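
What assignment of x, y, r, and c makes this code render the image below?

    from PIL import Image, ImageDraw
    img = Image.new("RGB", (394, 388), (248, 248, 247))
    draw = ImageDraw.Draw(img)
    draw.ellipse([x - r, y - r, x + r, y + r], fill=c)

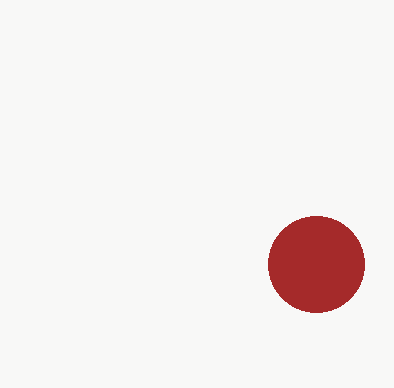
x = 316; y = 264; r = 48; c = 'brown'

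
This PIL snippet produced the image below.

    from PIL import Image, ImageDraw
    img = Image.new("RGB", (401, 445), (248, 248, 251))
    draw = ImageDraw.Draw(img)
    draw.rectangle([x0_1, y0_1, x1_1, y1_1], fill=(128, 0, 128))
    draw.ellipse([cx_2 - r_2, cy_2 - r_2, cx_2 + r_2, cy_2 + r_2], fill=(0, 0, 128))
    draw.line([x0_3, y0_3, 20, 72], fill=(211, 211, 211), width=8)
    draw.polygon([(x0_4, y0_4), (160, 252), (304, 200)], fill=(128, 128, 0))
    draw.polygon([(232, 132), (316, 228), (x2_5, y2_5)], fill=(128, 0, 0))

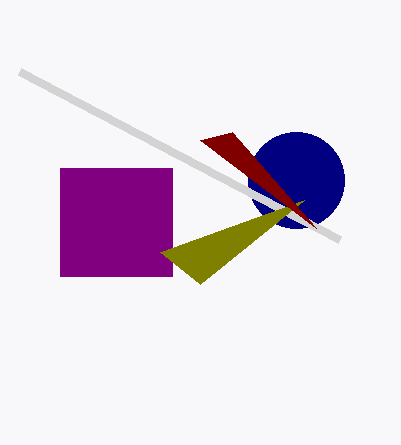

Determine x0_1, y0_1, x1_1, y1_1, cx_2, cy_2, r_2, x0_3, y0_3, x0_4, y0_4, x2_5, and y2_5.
x0_1 = 60
y0_1 = 168
x1_1 = 172
y1_1 = 276
cx_2 = 296
cy_2 = 180
r_2 = 48
x0_3 = 340
y0_3 = 240
x0_4 = 200
y0_4 = 284
x2_5 = 200
y2_5 = 140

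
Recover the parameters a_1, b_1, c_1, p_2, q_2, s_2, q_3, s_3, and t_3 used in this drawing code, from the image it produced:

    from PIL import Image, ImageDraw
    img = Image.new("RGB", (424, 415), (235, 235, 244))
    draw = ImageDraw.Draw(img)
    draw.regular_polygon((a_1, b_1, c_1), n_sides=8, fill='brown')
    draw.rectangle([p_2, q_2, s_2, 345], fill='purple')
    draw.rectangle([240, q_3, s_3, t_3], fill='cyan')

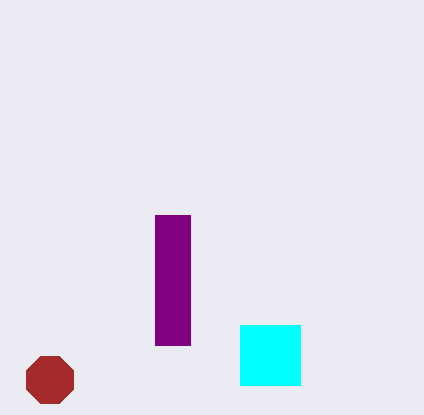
a_1 = 50; b_1 = 380; c_1 = 25; p_2 = 155; q_2 = 215; s_2 = 190; q_3 = 325; s_3 = 300; t_3 = 385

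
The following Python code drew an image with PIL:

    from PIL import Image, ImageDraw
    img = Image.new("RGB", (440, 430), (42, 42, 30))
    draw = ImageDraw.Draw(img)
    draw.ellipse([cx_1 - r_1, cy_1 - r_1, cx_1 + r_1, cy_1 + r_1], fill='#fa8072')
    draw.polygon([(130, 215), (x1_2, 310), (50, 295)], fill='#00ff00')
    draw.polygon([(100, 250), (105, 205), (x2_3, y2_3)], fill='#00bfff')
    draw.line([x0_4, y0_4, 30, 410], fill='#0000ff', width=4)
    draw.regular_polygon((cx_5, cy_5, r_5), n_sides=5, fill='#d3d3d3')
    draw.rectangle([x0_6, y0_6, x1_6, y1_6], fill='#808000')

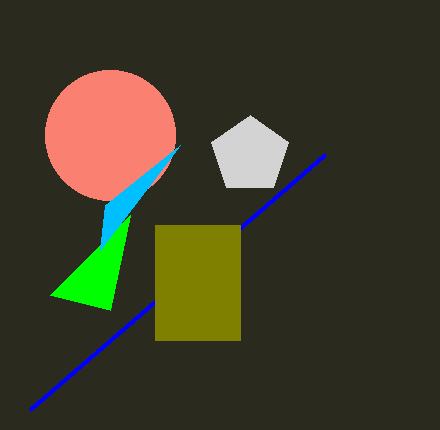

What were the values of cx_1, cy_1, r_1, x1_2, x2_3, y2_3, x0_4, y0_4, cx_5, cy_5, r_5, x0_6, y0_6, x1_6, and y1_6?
cx_1 = 110; cy_1 = 135; r_1 = 65; x1_2 = 110; x2_3 = 180; y2_3 = 145; x0_4 = 325; y0_4 = 155; cx_5 = 250; cy_5 = 155; r_5 = 40; x0_6 = 155; y0_6 = 225; x1_6 = 240; y1_6 = 340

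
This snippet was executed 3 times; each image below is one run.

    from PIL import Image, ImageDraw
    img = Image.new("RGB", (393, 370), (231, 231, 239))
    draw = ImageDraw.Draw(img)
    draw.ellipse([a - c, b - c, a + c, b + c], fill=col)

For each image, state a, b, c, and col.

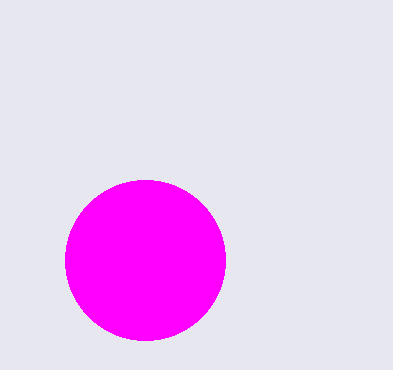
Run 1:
a = 145
b = 260
c = 80
col = 'magenta'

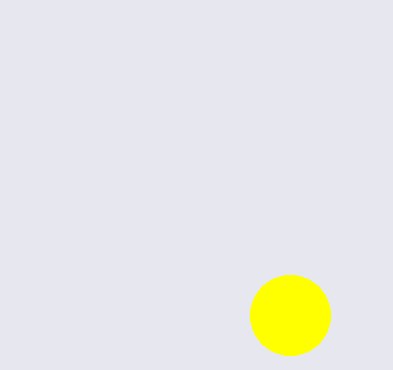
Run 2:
a = 290
b = 315
c = 40
col = 'yellow'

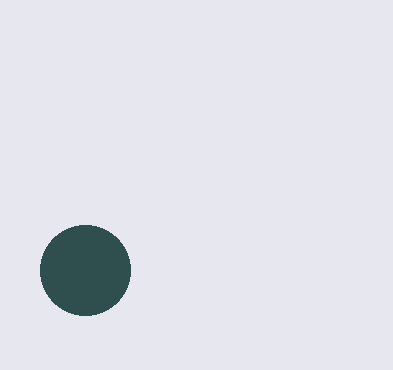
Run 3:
a = 85, b = 270, c = 45, col = 'darkslategray'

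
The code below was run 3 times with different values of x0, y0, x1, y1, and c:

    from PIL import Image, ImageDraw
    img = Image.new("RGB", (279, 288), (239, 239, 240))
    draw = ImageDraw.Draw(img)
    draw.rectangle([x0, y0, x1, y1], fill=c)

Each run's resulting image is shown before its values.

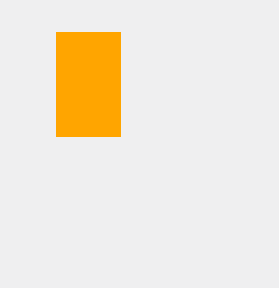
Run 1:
x0 = 56
y0 = 32
x1 = 120
y1 = 136
c = 'orange'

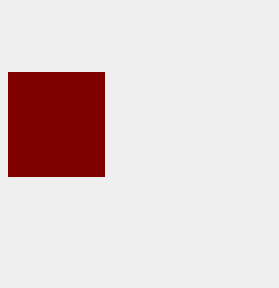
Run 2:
x0 = 8
y0 = 72
x1 = 104
y1 = 176
c = 'maroon'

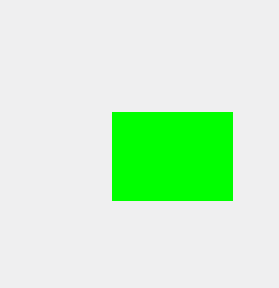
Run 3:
x0 = 112, y0 = 112, x1 = 232, y1 = 200, c = 'lime'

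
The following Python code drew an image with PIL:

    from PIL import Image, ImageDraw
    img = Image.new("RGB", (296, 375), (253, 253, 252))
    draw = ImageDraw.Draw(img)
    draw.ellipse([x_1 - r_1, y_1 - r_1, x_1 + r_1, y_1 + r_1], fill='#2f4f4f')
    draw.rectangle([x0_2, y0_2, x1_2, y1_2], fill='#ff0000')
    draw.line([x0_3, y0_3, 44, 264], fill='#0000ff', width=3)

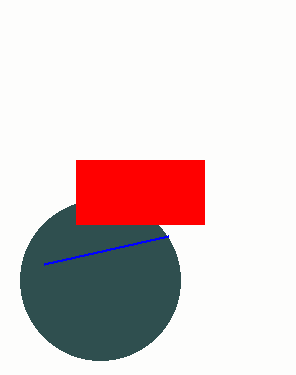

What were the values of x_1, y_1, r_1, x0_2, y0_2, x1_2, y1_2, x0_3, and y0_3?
x_1 = 100; y_1 = 280; r_1 = 80; x0_2 = 76; y0_2 = 160; x1_2 = 204; y1_2 = 224; x0_3 = 168; y0_3 = 236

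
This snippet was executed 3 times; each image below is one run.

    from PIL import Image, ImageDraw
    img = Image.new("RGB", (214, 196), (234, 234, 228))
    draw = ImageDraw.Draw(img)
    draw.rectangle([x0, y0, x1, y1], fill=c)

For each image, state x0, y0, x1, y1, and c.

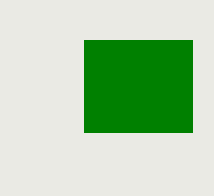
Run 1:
x0 = 84; y0 = 40; x1 = 192; y1 = 132; c = 'green'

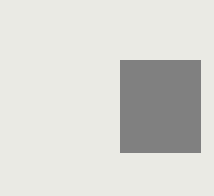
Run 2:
x0 = 120, y0 = 60, x1 = 200, y1 = 152, c = 'gray'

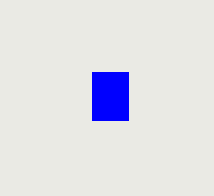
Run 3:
x0 = 92; y0 = 72; x1 = 128; y1 = 120; c = 'blue'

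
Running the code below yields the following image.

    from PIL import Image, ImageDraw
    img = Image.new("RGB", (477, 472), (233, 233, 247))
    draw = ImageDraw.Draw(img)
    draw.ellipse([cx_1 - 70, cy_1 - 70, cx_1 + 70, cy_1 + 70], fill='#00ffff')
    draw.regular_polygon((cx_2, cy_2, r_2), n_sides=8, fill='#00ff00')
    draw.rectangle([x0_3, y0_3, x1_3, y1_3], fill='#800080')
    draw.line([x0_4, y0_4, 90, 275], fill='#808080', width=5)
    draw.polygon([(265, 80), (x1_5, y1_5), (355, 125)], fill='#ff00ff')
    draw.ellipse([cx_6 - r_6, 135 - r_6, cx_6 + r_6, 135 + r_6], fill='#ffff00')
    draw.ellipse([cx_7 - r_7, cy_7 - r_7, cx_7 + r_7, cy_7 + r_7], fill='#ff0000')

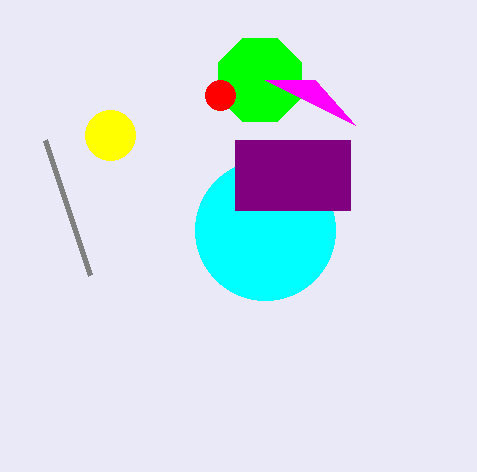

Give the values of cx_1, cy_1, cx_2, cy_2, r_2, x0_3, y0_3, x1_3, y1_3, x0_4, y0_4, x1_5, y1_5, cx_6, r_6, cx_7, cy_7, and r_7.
cx_1 = 265
cy_1 = 230
cx_2 = 260
cy_2 = 80
r_2 = 45
x0_3 = 235
y0_3 = 140
x1_3 = 350
y1_3 = 210
x0_4 = 45
y0_4 = 140
x1_5 = 315
y1_5 = 80
cx_6 = 110
r_6 = 25
cx_7 = 220
cy_7 = 95
r_7 = 15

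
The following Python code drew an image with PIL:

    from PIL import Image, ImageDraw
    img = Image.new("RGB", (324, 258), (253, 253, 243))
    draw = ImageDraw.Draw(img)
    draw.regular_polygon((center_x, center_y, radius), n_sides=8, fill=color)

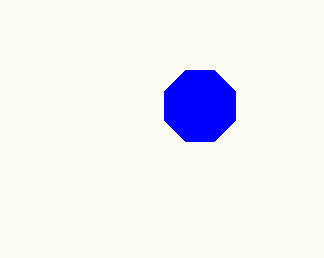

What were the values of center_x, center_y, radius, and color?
center_x = 200, center_y = 106, radius = 38, color = 'blue'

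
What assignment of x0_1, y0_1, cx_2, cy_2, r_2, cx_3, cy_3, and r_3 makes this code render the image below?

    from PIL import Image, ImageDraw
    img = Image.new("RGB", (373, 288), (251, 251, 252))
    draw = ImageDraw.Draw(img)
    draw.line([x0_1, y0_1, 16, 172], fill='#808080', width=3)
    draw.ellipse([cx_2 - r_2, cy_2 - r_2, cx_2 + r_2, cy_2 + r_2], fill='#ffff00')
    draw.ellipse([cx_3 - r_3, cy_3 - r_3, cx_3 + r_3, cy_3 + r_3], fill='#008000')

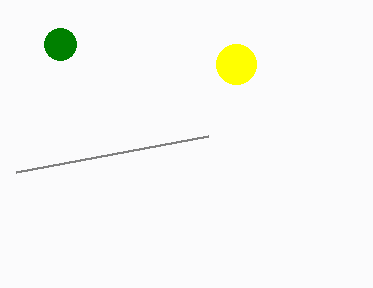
x0_1 = 208
y0_1 = 136
cx_2 = 236
cy_2 = 64
r_2 = 20
cx_3 = 60
cy_3 = 44
r_3 = 16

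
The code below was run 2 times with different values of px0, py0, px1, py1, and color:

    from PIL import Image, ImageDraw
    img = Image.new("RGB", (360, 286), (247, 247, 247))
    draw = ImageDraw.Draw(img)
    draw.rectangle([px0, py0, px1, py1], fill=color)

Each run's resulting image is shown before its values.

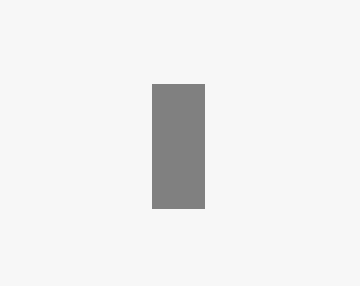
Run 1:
px0 = 152; py0 = 84; px1 = 204; py1 = 208; color = 'gray'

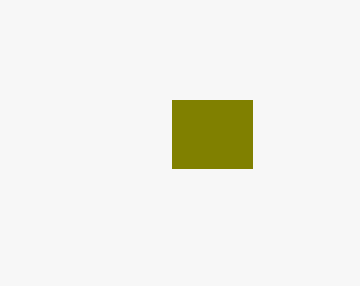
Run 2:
px0 = 172, py0 = 100, px1 = 252, py1 = 168, color = 'olive'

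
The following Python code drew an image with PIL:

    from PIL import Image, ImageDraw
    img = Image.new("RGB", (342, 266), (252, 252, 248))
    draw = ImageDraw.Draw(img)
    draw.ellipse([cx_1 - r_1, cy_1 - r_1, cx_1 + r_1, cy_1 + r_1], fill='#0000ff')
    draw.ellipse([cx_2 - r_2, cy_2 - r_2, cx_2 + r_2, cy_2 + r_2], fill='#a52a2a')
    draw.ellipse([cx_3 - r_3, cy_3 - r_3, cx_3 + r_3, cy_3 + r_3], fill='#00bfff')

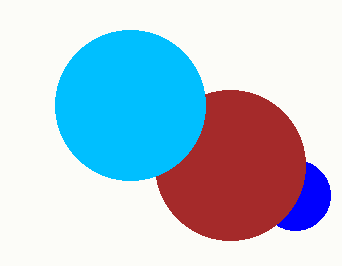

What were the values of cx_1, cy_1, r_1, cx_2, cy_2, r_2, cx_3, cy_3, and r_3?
cx_1 = 295; cy_1 = 195; r_1 = 35; cx_2 = 230; cy_2 = 165; r_2 = 75; cx_3 = 130; cy_3 = 105; r_3 = 75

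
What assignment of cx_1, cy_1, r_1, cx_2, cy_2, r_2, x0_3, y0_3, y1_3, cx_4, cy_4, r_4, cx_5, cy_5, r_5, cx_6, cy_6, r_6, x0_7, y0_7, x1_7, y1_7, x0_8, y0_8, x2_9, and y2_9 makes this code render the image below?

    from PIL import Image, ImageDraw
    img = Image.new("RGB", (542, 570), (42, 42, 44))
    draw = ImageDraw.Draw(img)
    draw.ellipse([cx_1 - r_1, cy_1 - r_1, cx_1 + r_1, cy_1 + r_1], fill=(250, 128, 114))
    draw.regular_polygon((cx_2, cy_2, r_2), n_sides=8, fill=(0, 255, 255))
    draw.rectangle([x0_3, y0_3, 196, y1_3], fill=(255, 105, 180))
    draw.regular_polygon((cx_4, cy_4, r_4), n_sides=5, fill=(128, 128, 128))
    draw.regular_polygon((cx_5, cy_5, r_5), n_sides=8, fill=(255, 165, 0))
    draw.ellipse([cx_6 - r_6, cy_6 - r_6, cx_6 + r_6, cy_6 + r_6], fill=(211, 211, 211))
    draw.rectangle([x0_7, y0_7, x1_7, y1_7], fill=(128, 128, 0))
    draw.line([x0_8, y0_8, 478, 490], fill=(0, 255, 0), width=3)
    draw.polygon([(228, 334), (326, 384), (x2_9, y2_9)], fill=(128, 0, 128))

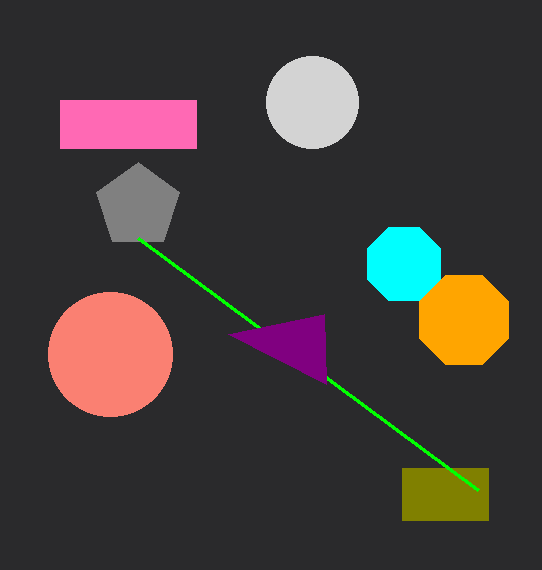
cx_1 = 110
cy_1 = 354
r_1 = 62
cx_2 = 404
cy_2 = 264
r_2 = 40
x0_3 = 60
y0_3 = 100
y1_3 = 148
cx_4 = 138
cy_4 = 206
r_4 = 44
cx_5 = 464
cy_5 = 320
r_5 = 48
cx_6 = 312
cy_6 = 102
r_6 = 46
x0_7 = 402
y0_7 = 468
x1_7 = 488
y1_7 = 520
x0_8 = 138
y0_8 = 238
x2_9 = 324
y2_9 = 314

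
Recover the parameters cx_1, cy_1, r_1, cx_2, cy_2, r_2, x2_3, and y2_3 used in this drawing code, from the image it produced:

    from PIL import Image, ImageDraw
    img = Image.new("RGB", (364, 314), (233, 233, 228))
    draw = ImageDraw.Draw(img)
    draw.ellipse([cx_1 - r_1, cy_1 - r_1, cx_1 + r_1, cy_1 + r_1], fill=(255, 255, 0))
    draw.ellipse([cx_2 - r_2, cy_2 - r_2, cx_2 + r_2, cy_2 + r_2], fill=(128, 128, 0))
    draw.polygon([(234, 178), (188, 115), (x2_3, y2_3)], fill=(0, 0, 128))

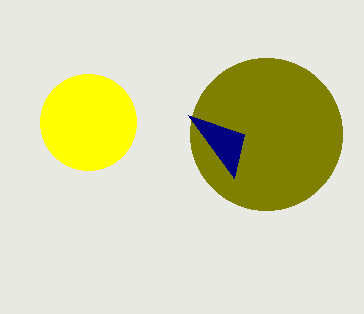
cx_1 = 88
cy_1 = 122
r_1 = 48
cx_2 = 266
cy_2 = 134
r_2 = 76
x2_3 = 244
y2_3 = 134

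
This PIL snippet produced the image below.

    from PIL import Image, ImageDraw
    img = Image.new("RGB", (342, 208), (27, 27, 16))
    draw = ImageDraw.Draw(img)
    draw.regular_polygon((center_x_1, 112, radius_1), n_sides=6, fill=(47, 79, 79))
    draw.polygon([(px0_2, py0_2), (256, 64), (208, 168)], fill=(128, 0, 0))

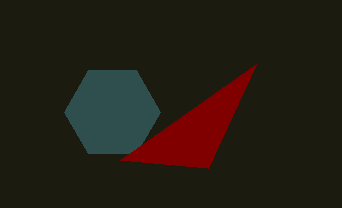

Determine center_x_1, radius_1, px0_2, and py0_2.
center_x_1 = 112
radius_1 = 48
px0_2 = 120
py0_2 = 160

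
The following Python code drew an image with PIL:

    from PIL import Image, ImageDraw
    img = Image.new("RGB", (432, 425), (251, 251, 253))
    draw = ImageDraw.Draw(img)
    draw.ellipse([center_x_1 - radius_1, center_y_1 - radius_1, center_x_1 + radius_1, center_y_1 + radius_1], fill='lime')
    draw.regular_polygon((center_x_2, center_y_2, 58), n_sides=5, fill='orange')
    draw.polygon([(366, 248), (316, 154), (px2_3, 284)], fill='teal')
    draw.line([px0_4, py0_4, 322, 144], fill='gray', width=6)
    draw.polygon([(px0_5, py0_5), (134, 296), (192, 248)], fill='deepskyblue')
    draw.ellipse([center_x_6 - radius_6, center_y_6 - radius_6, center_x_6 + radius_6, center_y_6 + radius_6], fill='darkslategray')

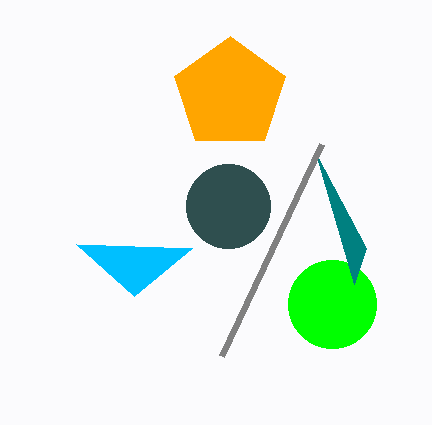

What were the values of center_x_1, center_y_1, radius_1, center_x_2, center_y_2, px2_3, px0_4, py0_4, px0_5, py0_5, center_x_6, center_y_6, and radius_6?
center_x_1 = 332
center_y_1 = 304
radius_1 = 44
center_x_2 = 230
center_y_2 = 94
px2_3 = 354
px0_4 = 222
py0_4 = 356
px0_5 = 76
py0_5 = 244
center_x_6 = 228
center_y_6 = 206
radius_6 = 42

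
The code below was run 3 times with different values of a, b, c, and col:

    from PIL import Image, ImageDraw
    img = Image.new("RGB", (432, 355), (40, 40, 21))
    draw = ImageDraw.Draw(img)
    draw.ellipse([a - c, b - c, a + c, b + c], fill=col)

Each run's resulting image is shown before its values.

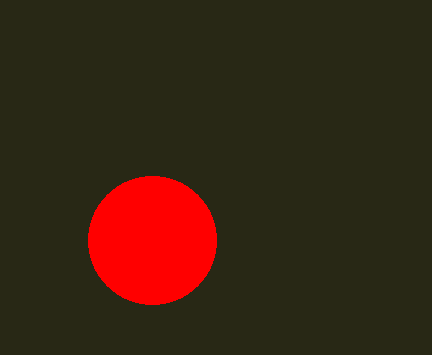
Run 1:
a = 152; b = 240; c = 64; col = 'red'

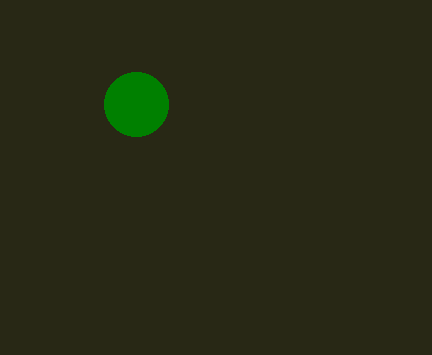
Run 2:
a = 136; b = 104; c = 32; col = 'green'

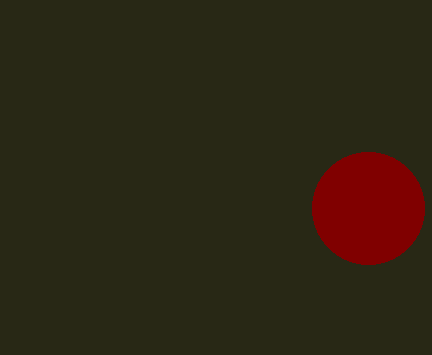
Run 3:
a = 368, b = 208, c = 56, col = 'maroon'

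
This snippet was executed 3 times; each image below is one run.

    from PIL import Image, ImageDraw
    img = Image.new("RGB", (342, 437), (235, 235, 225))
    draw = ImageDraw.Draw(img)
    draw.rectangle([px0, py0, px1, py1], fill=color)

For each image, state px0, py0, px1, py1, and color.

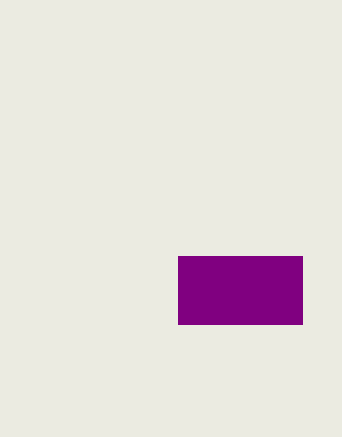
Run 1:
px0 = 178; py0 = 256; px1 = 302; py1 = 324; color = 'purple'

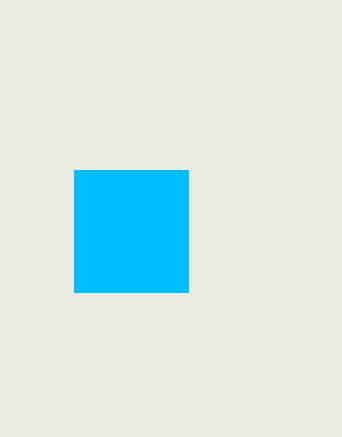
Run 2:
px0 = 74
py0 = 170
px1 = 188
py1 = 292
color = 'deepskyblue'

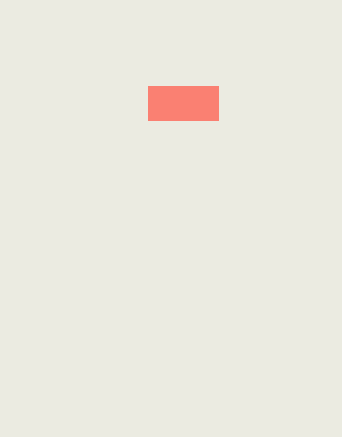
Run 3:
px0 = 148; py0 = 86; px1 = 218; py1 = 120; color = 'salmon'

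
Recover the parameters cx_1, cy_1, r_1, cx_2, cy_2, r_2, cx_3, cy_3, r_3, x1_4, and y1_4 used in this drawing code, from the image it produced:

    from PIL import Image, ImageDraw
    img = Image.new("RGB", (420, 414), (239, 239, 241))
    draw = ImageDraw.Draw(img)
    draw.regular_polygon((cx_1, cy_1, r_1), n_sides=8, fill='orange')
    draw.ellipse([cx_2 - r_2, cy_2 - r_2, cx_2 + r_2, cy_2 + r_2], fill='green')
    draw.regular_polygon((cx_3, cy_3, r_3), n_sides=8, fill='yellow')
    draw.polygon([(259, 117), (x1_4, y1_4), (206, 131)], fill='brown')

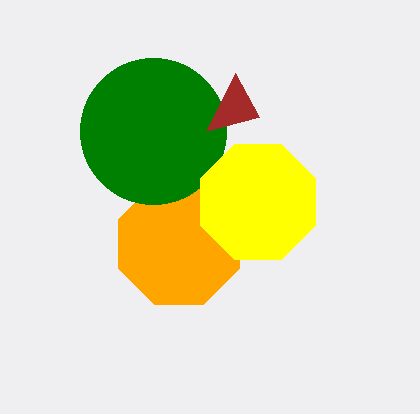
cx_1 = 179
cy_1 = 244
r_1 = 65
cx_2 = 153
cy_2 = 131
r_2 = 73
cx_3 = 258
cy_3 = 202
r_3 = 62
x1_4 = 235
y1_4 = 73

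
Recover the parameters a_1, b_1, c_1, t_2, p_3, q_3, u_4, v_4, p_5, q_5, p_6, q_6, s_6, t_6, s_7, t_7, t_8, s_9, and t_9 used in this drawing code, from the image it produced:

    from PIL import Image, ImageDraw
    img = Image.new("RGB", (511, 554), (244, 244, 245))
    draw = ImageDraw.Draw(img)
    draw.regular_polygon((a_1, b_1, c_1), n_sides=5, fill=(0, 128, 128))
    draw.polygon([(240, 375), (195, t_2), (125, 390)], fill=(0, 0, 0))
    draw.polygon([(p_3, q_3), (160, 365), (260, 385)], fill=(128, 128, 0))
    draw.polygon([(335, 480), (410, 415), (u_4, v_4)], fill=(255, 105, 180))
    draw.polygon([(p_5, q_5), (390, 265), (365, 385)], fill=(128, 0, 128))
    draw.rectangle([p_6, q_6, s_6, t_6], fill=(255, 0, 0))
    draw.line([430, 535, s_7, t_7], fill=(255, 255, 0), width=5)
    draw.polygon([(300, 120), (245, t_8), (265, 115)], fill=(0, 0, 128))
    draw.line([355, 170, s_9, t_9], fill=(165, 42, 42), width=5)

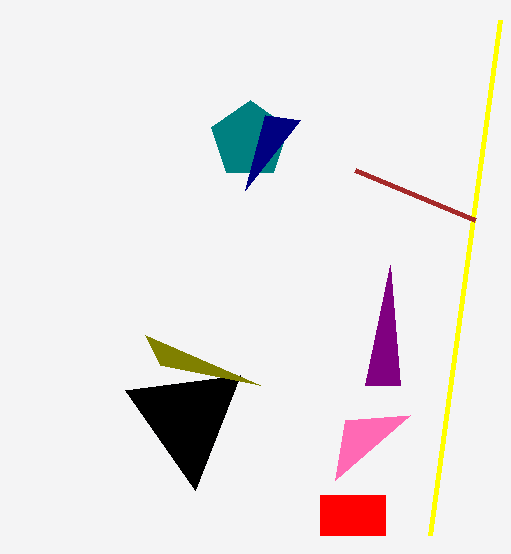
a_1 = 250; b_1 = 140; c_1 = 40; t_2 = 490; p_3 = 145; q_3 = 335; u_4 = 345; v_4 = 420; p_5 = 400; q_5 = 385; p_6 = 320; q_6 = 495; s_6 = 385; t_6 = 535; s_7 = 500; t_7 = 20; t_8 = 190; s_9 = 475; t_9 = 220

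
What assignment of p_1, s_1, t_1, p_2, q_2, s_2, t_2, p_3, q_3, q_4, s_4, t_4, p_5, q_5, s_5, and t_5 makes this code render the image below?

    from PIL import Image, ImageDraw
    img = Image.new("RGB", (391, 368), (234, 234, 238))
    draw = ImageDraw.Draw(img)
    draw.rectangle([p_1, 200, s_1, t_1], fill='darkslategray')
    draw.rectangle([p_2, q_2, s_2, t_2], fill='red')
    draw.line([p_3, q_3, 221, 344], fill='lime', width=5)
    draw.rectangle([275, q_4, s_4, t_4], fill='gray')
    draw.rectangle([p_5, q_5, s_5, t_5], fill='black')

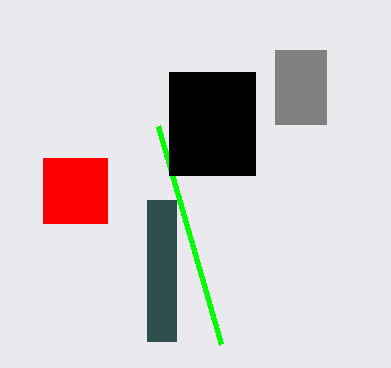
p_1 = 147
s_1 = 176
t_1 = 341
p_2 = 43
q_2 = 158
s_2 = 107
t_2 = 223
p_3 = 158
q_3 = 126
q_4 = 50
s_4 = 326
t_4 = 124
p_5 = 169
q_5 = 72
s_5 = 255
t_5 = 175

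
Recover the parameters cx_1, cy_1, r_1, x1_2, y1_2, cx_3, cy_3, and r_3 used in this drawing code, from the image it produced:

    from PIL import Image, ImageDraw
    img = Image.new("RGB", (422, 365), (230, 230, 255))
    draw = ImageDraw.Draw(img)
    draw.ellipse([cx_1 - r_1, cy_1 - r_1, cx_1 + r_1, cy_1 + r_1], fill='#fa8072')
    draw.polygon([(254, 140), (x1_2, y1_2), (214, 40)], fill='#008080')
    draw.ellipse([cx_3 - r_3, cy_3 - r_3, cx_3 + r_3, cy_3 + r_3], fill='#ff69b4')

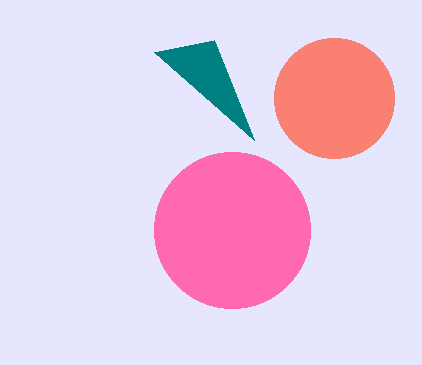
cx_1 = 334
cy_1 = 98
r_1 = 60
x1_2 = 154
y1_2 = 52
cx_3 = 232
cy_3 = 230
r_3 = 78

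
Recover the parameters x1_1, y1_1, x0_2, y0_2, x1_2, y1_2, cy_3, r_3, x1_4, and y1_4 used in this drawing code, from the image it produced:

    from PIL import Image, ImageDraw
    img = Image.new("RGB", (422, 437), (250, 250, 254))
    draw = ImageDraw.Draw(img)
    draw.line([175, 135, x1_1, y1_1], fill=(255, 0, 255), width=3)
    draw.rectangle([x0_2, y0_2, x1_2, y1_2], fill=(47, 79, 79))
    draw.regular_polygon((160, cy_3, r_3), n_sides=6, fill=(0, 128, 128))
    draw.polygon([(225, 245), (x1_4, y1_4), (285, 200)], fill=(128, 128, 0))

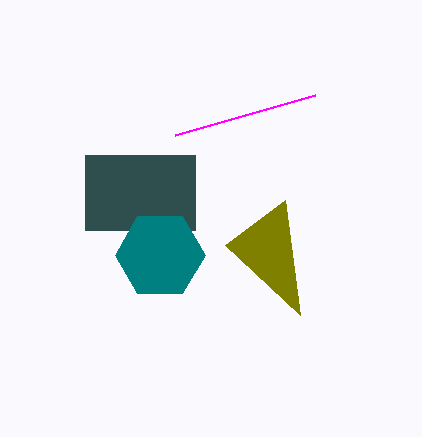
x1_1 = 315, y1_1 = 95, x0_2 = 85, y0_2 = 155, x1_2 = 195, y1_2 = 230, cy_3 = 255, r_3 = 45, x1_4 = 300, y1_4 = 315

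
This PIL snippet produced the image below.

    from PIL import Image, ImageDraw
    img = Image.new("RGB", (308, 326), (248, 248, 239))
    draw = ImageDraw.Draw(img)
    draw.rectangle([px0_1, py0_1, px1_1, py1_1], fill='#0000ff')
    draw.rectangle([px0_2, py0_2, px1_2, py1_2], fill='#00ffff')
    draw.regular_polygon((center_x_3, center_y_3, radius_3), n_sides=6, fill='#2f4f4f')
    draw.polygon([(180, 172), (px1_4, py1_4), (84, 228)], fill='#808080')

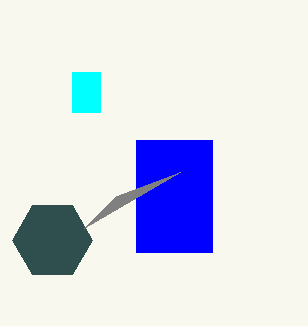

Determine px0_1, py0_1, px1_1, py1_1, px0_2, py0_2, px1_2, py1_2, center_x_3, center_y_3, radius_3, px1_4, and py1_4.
px0_1 = 136, py0_1 = 140, px1_1 = 212, py1_1 = 252, px0_2 = 72, py0_2 = 72, px1_2 = 100, py1_2 = 112, center_x_3 = 52, center_y_3 = 240, radius_3 = 40, px1_4 = 116, py1_4 = 196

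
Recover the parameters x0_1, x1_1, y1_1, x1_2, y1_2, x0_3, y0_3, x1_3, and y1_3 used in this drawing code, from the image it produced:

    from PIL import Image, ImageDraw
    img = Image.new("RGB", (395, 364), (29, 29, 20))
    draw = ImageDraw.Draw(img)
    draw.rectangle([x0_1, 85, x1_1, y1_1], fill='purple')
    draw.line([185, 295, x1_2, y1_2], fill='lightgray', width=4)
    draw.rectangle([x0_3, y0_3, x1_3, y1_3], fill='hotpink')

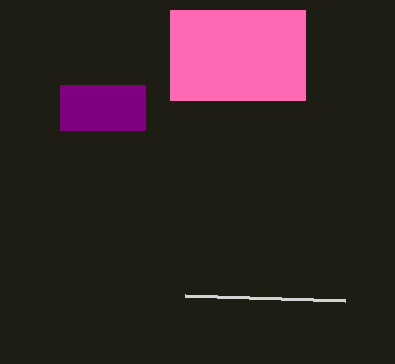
x0_1 = 60; x1_1 = 145; y1_1 = 130; x1_2 = 345; y1_2 = 300; x0_3 = 170; y0_3 = 10; x1_3 = 305; y1_3 = 100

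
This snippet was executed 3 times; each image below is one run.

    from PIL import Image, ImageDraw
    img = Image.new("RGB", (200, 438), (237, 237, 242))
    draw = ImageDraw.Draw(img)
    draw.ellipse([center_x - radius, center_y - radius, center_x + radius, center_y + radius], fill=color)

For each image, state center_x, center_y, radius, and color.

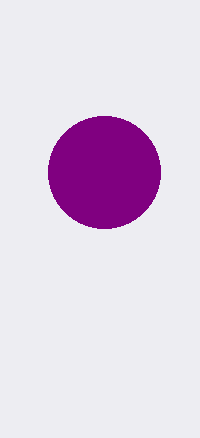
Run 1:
center_x = 104; center_y = 172; radius = 56; color = 'purple'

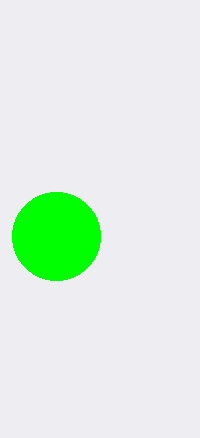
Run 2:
center_x = 56; center_y = 236; radius = 44; color = 'lime'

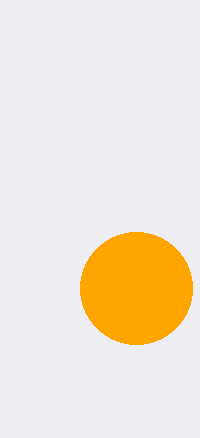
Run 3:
center_x = 136; center_y = 288; radius = 56; color = 'orange'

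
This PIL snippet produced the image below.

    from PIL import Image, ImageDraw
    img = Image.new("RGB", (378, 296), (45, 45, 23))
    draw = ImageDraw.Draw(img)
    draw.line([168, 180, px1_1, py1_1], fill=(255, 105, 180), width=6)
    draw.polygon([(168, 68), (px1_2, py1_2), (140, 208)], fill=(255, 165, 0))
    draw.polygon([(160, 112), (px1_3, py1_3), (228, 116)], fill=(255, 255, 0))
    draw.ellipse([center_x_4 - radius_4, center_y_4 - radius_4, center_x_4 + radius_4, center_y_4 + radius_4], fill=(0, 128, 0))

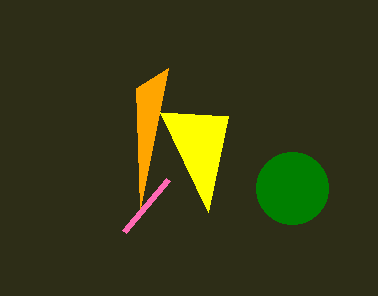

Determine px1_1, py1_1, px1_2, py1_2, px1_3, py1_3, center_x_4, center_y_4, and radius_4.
px1_1 = 124; py1_1 = 232; px1_2 = 136; py1_2 = 88; px1_3 = 208; py1_3 = 212; center_x_4 = 292; center_y_4 = 188; radius_4 = 36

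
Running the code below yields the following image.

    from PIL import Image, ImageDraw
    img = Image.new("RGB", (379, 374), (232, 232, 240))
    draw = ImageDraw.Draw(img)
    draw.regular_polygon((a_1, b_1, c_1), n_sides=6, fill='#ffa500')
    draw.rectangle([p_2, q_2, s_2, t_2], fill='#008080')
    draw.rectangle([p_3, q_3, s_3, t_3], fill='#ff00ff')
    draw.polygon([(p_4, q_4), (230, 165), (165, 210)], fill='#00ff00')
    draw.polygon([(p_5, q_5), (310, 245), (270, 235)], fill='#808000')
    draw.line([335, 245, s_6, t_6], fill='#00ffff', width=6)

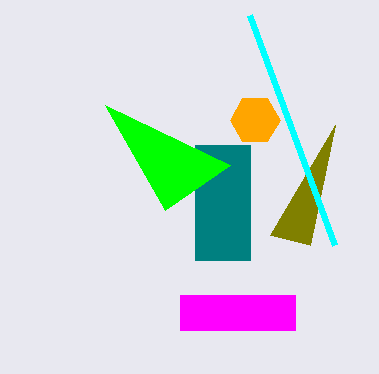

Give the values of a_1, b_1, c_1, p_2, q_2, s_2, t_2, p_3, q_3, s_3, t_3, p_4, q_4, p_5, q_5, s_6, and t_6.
a_1 = 255
b_1 = 120
c_1 = 25
p_2 = 195
q_2 = 145
s_2 = 250
t_2 = 260
p_3 = 180
q_3 = 295
s_3 = 295
t_3 = 330
p_4 = 105
q_4 = 105
p_5 = 335
q_5 = 125
s_6 = 250
t_6 = 15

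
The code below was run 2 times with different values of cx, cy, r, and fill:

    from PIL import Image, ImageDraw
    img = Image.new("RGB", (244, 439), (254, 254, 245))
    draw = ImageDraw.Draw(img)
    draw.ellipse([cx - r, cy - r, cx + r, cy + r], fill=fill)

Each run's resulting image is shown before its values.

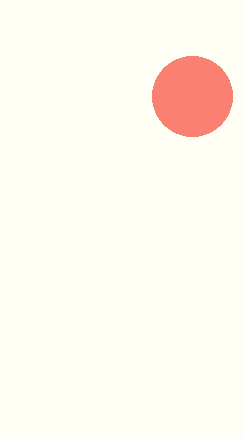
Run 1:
cx = 192, cy = 96, r = 40, fill = 'salmon'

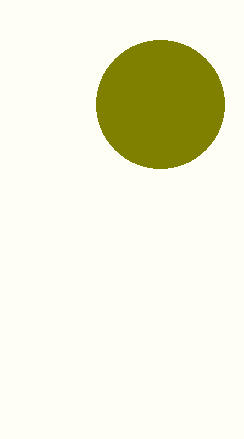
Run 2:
cx = 160
cy = 104
r = 64
fill = 'olive'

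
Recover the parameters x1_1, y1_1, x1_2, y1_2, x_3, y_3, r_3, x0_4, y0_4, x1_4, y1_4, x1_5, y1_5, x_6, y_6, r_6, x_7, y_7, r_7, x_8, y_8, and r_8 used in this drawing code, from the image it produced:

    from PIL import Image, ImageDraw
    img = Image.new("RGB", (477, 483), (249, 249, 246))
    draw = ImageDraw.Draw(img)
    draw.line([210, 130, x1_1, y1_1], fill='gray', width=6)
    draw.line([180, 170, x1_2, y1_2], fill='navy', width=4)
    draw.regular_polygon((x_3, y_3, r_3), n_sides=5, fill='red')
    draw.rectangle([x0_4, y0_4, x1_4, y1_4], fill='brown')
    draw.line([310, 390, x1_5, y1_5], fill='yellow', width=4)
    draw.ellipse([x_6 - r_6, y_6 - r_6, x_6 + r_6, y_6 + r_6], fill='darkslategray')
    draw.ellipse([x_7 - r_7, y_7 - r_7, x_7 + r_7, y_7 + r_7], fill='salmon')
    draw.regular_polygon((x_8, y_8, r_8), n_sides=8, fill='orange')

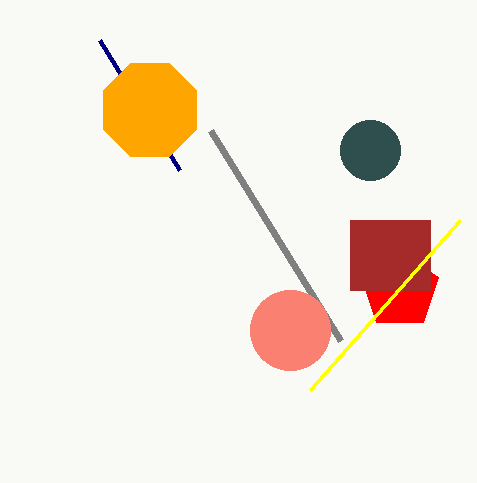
x1_1 = 340; y1_1 = 340; x1_2 = 100; y1_2 = 40; x_3 = 400; y_3 = 290; r_3 = 40; x0_4 = 350; y0_4 = 220; x1_4 = 430; y1_4 = 290; x1_5 = 460; y1_5 = 220; x_6 = 370; y_6 = 150; r_6 = 30; x_7 = 290; y_7 = 330; r_7 = 40; x_8 = 150; y_8 = 110; r_8 = 50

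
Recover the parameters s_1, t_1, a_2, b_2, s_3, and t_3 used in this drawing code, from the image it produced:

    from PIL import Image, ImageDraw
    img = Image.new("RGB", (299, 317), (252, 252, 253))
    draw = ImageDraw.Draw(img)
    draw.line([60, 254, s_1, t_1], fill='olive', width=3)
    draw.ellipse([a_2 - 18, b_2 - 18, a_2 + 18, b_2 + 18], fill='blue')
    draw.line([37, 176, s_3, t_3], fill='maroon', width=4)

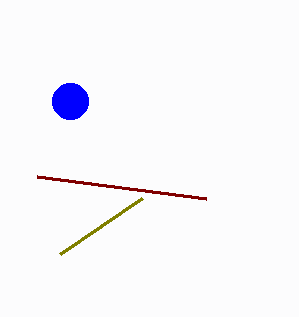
s_1 = 142
t_1 = 198
a_2 = 70
b_2 = 101
s_3 = 206
t_3 = 198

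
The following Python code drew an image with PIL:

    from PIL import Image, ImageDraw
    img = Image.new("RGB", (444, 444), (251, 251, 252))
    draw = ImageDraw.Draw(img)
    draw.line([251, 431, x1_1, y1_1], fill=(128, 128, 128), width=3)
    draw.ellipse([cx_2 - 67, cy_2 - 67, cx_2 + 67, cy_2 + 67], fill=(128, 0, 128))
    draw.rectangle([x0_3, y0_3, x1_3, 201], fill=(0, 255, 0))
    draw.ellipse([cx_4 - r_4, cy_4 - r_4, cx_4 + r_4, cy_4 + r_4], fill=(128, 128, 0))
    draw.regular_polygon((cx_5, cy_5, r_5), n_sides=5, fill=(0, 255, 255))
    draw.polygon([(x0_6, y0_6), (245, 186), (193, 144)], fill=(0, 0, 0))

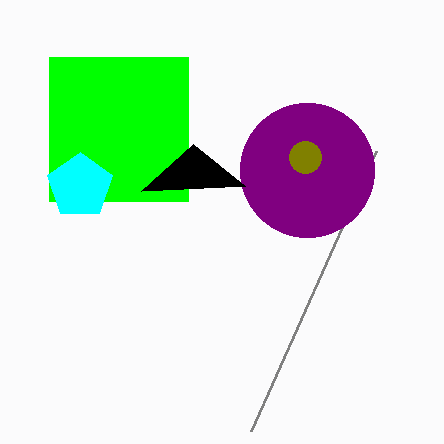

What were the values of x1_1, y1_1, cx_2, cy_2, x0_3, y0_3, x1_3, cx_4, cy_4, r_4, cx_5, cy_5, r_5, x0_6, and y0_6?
x1_1 = 376
y1_1 = 151
cx_2 = 307
cy_2 = 170
x0_3 = 49
y0_3 = 57
x1_3 = 188
cx_4 = 305
cy_4 = 157
r_4 = 16
cx_5 = 80
cy_5 = 186
r_5 = 34
x0_6 = 141
y0_6 = 191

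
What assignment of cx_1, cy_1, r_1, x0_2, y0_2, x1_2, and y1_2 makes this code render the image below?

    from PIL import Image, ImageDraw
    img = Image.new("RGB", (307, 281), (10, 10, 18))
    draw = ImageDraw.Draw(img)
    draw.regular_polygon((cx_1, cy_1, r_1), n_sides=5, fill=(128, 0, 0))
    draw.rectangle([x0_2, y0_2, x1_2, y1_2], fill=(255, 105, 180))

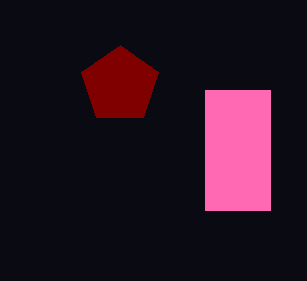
cx_1 = 120, cy_1 = 85, r_1 = 40, x0_2 = 205, y0_2 = 90, x1_2 = 270, y1_2 = 210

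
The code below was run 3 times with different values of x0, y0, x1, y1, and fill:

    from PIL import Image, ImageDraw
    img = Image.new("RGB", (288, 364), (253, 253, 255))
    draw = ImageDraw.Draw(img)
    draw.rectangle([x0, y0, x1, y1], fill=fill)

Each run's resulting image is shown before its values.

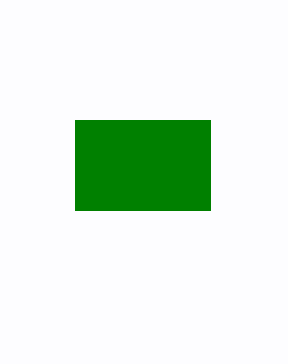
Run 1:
x0 = 75, y0 = 120, x1 = 210, y1 = 210, fill = 'green'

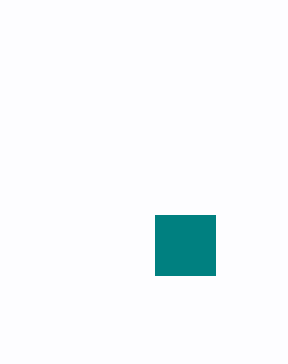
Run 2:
x0 = 155, y0 = 215, x1 = 215, y1 = 275, fill = 'teal'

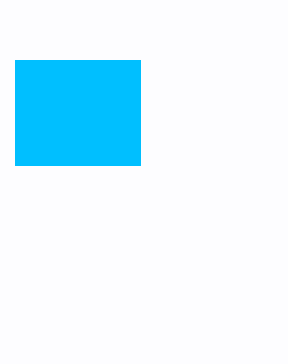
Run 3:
x0 = 15; y0 = 60; x1 = 140; y1 = 165; fill = 'deepskyblue'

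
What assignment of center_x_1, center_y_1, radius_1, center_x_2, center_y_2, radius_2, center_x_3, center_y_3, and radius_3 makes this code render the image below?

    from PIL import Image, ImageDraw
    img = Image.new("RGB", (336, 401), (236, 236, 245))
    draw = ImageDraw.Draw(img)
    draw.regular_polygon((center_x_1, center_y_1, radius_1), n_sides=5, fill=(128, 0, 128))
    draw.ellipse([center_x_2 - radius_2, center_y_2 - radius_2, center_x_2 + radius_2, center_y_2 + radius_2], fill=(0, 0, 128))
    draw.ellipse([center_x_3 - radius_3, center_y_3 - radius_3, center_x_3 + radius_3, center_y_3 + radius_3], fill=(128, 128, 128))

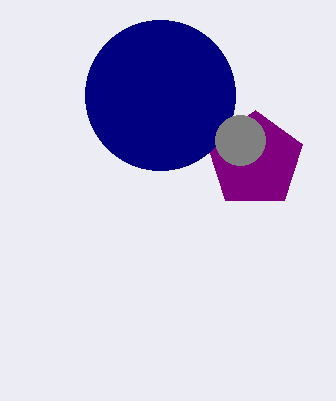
center_x_1 = 255, center_y_1 = 160, radius_1 = 50, center_x_2 = 160, center_y_2 = 95, radius_2 = 75, center_x_3 = 240, center_y_3 = 140, radius_3 = 25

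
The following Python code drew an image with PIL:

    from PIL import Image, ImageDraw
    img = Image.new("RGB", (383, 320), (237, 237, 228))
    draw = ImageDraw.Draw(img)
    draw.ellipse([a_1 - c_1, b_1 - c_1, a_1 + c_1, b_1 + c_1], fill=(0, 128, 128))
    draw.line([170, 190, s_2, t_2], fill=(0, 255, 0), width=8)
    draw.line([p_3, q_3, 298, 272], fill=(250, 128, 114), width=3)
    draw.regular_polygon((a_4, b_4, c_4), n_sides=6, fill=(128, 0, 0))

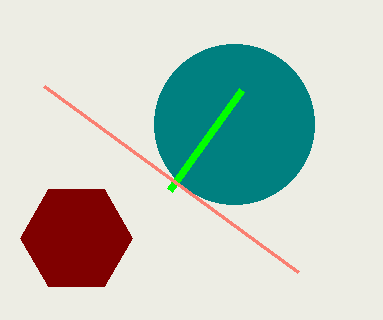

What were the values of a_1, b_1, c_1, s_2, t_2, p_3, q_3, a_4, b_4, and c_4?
a_1 = 234, b_1 = 124, c_1 = 80, s_2 = 242, t_2 = 90, p_3 = 44, q_3 = 86, a_4 = 76, b_4 = 238, c_4 = 56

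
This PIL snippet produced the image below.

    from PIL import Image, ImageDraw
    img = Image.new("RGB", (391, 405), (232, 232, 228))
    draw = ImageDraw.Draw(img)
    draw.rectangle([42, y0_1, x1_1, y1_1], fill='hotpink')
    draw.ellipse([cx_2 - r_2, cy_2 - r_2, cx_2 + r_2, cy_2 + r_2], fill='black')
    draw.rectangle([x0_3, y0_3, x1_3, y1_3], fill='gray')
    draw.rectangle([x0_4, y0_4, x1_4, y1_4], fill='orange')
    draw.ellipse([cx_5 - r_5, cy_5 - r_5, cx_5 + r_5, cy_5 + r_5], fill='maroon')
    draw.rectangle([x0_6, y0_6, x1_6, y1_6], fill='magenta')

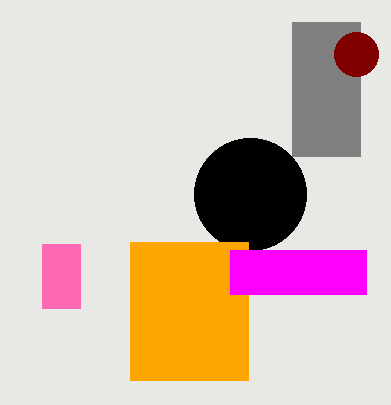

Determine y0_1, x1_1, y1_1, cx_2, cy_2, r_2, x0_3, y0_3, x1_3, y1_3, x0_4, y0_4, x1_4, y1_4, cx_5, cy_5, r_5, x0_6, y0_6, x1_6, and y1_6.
y0_1 = 244
x1_1 = 80
y1_1 = 308
cx_2 = 250
cy_2 = 194
r_2 = 56
x0_3 = 292
y0_3 = 22
x1_3 = 360
y1_3 = 156
x0_4 = 130
y0_4 = 242
x1_4 = 248
y1_4 = 380
cx_5 = 356
cy_5 = 54
r_5 = 22
x0_6 = 230
y0_6 = 250
x1_6 = 366
y1_6 = 294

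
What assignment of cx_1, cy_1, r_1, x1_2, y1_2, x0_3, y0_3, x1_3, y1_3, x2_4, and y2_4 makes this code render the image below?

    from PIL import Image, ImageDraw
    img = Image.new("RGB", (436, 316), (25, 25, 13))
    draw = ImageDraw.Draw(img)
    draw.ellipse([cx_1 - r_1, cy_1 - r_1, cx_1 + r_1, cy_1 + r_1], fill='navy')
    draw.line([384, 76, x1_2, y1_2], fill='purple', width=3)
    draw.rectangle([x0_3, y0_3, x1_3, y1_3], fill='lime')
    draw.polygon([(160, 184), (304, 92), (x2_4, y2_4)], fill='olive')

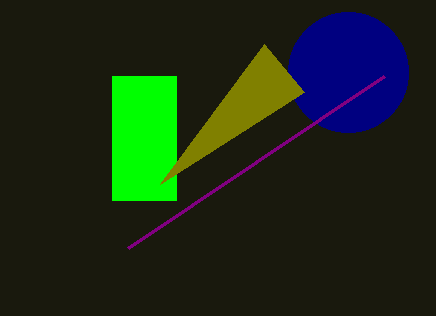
cx_1 = 348
cy_1 = 72
r_1 = 60
x1_2 = 128
y1_2 = 248
x0_3 = 112
y0_3 = 76
x1_3 = 176
y1_3 = 200
x2_4 = 264
y2_4 = 44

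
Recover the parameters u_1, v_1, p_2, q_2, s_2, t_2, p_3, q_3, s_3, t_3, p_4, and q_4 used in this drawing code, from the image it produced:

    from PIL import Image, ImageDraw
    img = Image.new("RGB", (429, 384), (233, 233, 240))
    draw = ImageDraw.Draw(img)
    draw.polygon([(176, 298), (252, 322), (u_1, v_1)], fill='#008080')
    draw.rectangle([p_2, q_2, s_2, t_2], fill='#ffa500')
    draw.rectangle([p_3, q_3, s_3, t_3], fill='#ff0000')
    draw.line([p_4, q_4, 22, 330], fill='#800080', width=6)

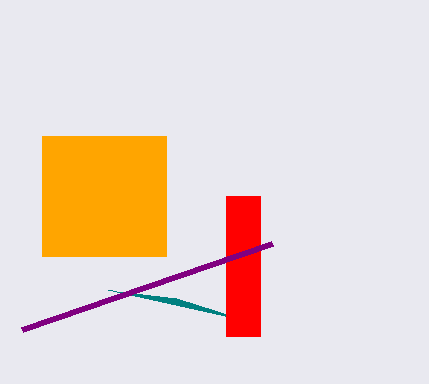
u_1 = 108, v_1 = 290, p_2 = 42, q_2 = 136, s_2 = 166, t_2 = 256, p_3 = 226, q_3 = 196, s_3 = 260, t_3 = 336, p_4 = 272, q_4 = 244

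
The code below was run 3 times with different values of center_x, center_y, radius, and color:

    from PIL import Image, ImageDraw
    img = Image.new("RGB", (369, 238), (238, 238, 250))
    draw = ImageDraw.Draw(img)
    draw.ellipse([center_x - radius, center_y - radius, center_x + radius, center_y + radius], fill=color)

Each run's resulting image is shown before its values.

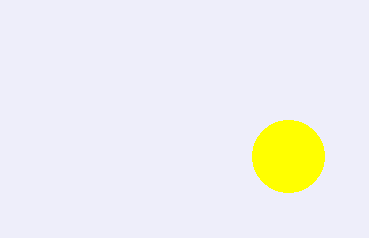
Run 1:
center_x = 288, center_y = 156, radius = 36, color = 'yellow'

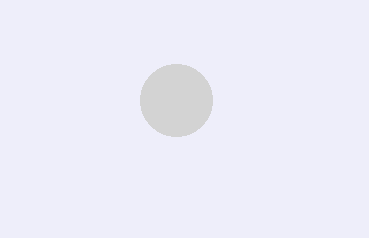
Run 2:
center_x = 176
center_y = 100
radius = 36
color = 'lightgray'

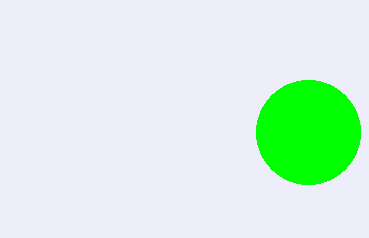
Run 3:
center_x = 308; center_y = 132; radius = 52; color = 'lime'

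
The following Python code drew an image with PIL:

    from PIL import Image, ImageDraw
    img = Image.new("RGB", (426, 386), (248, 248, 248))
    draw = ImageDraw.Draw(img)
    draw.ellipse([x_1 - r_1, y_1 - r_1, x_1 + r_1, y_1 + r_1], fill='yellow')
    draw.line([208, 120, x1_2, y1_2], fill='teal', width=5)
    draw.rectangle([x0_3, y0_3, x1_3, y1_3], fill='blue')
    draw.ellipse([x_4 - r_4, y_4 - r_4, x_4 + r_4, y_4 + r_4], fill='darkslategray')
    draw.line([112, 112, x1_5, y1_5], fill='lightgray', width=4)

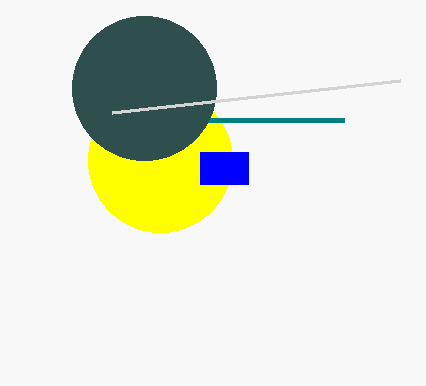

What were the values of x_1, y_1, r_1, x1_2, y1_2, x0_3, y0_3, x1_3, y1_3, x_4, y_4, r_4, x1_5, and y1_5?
x_1 = 160, y_1 = 160, r_1 = 72, x1_2 = 344, y1_2 = 120, x0_3 = 200, y0_3 = 152, x1_3 = 248, y1_3 = 184, x_4 = 144, y_4 = 88, r_4 = 72, x1_5 = 400, y1_5 = 80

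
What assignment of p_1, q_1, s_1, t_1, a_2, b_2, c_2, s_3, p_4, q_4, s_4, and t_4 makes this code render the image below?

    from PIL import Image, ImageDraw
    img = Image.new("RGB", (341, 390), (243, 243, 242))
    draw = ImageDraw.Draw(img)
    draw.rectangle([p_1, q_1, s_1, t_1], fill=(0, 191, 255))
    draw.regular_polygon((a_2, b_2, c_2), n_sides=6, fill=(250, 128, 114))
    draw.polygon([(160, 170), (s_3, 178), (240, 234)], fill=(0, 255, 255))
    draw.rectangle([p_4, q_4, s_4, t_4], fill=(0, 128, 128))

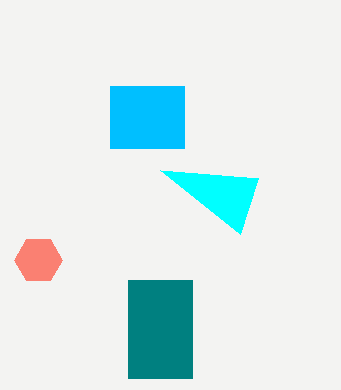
p_1 = 110, q_1 = 86, s_1 = 184, t_1 = 148, a_2 = 38, b_2 = 260, c_2 = 24, s_3 = 258, p_4 = 128, q_4 = 280, s_4 = 192, t_4 = 378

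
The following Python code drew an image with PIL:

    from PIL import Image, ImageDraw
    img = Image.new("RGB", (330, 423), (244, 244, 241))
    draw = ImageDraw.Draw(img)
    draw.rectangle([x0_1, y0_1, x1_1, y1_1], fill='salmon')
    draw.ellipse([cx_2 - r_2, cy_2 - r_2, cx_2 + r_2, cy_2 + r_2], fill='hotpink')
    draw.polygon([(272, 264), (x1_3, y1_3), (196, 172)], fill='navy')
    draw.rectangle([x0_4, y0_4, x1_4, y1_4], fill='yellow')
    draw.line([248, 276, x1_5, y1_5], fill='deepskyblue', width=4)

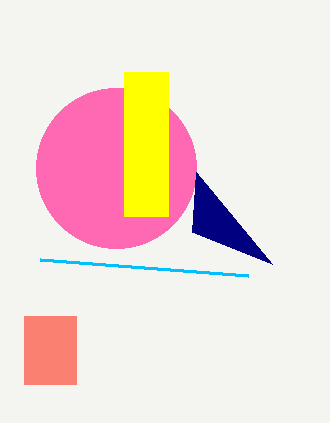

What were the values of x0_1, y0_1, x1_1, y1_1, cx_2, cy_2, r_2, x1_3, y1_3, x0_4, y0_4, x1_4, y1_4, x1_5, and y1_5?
x0_1 = 24
y0_1 = 316
x1_1 = 76
y1_1 = 384
cx_2 = 116
cy_2 = 168
r_2 = 80
x1_3 = 192
y1_3 = 232
x0_4 = 124
y0_4 = 72
x1_4 = 168
y1_4 = 216
x1_5 = 40
y1_5 = 260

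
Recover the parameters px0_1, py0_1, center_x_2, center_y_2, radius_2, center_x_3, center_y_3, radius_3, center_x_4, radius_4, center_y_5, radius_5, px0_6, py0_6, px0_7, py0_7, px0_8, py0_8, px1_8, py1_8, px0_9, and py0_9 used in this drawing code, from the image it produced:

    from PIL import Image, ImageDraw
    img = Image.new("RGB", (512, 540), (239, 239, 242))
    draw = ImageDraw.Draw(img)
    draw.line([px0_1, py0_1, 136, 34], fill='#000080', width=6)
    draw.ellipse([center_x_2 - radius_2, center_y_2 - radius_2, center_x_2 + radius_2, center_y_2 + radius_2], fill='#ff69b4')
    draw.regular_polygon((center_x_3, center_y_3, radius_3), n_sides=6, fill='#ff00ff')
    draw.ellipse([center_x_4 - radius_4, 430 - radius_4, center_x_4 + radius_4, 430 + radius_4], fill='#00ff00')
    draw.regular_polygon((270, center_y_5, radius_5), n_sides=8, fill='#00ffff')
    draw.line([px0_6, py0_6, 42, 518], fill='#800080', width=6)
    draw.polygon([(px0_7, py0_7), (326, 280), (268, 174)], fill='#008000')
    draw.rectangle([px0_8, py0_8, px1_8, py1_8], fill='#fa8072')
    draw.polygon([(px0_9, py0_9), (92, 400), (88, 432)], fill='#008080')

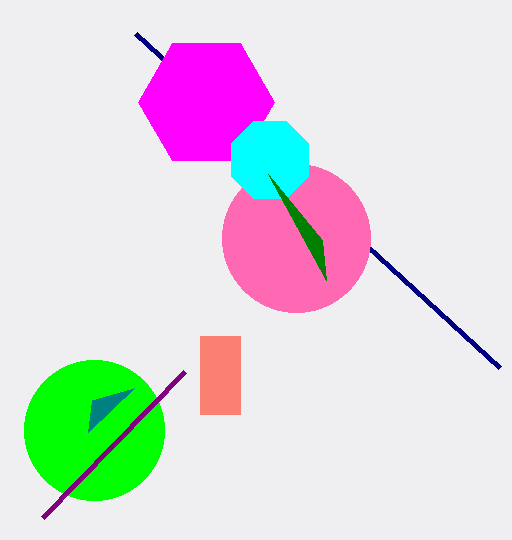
px0_1 = 500, py0_1 = 368, center_x_2 = 296, center_y_2 = 238, radius_2 = 74, center_x_3 = 206, center_y_3 = 102, radius_3 = 68, center_x_4 = 94, radius_4 = 70, center_y_5 = 160, radius_5 = 42, px0_6 = 184, py0_6 = 372, px0_7 = 322, py0_7 = 240, px0_8 = 200, py0_8 = 336, px1_8 = 240, py1_8 = 414, px0_9 = 134, py0_9 = 388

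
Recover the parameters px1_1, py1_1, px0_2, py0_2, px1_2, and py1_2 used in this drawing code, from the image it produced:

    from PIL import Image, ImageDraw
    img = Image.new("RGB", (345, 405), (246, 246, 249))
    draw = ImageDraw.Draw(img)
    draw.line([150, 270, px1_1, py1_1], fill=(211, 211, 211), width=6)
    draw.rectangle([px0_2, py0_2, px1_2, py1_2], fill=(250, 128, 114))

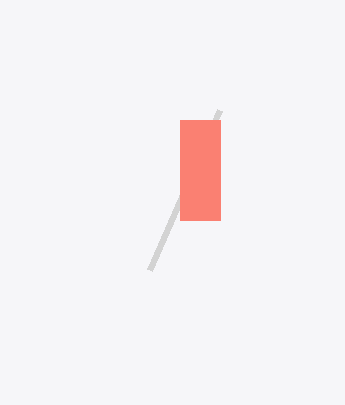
px1_1 = 220; py1_1 = 110; px0_2 = 180; py0_2 = 120; px1_2 = 220; py1_2 = 220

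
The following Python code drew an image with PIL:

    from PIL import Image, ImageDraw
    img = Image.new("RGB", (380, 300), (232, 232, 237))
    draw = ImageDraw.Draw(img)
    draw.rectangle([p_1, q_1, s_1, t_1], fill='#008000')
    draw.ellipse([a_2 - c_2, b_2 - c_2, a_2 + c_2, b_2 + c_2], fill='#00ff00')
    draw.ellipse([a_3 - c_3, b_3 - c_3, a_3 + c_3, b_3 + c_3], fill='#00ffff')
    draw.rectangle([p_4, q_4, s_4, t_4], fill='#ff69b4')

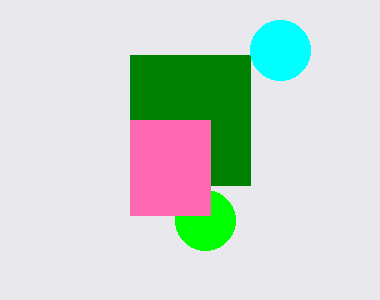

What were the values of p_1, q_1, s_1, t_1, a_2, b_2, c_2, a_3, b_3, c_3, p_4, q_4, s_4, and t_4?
p_1 = 130
q_1 = 55
s_1 = 250
t_1 = 185
a_2 = 205
b_2 = 220
c_2 = 30
a_3 = 280
b_3 = 50
c_3 = 30
p_4 = 130
q_4 = 120
s_4 = 210
t_4 = 215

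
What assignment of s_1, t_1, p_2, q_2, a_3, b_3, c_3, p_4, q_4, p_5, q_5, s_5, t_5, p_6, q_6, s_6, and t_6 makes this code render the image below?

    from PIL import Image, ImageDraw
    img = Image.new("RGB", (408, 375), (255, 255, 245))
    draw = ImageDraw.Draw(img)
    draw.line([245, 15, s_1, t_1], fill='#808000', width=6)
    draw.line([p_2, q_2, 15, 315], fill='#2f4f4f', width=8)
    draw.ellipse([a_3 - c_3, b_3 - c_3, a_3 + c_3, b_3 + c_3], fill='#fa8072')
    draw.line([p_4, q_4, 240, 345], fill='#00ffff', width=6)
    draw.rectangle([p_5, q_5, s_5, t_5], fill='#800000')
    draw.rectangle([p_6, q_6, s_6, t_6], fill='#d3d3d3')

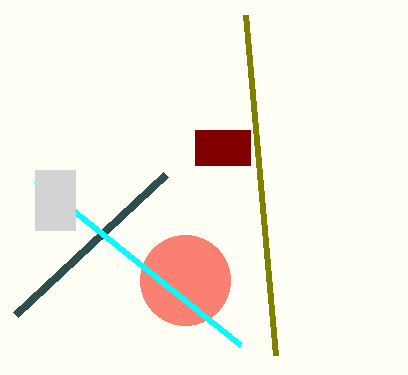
s_1 = 275
t_1 = 355
p_2 = 165
q_2 = 175
a_3 = 185
b_3 = 280
c_3 = 45
p_4 = 35
q_4 = 180
p_5 = 195
q_5 = 130
s_5 = 250
t_5 = 165
p_6 = 35
q_6 = 170
s_6 = 75
t_6 = 230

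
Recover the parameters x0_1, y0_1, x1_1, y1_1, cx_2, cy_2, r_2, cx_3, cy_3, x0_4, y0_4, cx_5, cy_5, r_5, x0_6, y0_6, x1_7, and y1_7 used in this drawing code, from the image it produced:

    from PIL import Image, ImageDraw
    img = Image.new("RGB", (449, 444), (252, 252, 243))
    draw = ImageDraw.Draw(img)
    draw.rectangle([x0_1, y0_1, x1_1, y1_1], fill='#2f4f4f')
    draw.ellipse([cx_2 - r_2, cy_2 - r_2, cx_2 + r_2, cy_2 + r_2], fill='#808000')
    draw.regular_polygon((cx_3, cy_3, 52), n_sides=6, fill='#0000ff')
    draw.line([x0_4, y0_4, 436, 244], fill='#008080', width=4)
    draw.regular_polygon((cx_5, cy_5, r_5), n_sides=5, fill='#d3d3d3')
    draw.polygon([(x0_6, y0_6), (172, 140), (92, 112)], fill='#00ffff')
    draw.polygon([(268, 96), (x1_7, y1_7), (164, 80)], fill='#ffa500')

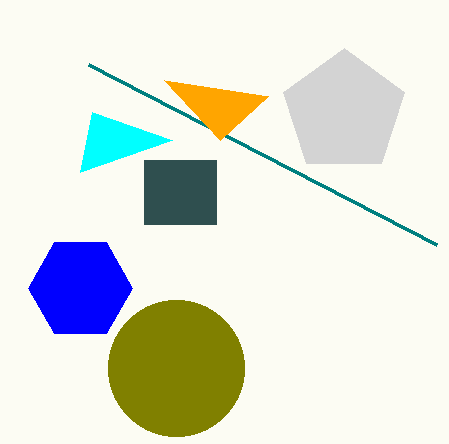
x0_1 = 144, y0_1 = 160, x1_1 = 216, y1_1 = 224, cx_2 = 176, cy_2 = 368, r_2 = 68, cx_3 = 80, cy_3 = 288, x0_4 = 88, y0_4 = 64, cx_5 = 344, cy_5 = 112, r_5 = 64, x0_6 = 80, y0_6 = 172, x1_7 = 220, y1_7 = 140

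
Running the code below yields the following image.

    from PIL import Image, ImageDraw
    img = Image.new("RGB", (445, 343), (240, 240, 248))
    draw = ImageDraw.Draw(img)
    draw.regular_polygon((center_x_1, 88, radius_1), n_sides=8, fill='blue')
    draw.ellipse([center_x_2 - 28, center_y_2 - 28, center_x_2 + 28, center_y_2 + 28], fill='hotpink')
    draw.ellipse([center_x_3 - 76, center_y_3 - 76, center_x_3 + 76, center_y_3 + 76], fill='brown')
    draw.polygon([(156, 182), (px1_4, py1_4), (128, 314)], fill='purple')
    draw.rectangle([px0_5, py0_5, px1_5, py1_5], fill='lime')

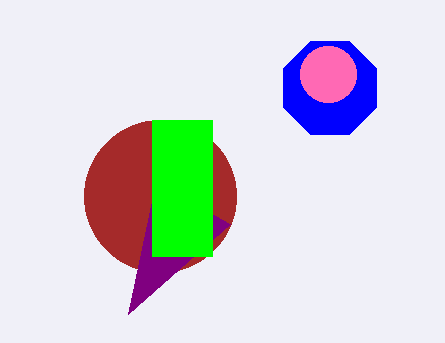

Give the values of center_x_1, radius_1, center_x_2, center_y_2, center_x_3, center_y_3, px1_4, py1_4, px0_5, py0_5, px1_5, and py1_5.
center_x_1 = 330; radius_1 = 50; center_x_2 = 328; center_y_2 = 74; center_x_3 = 160; center_y_3 = 196; px1_4 = 230; py1_4 = 224; px0_5 = 152; py0_5 = 120; px1_5 = 212; py1_5 = 256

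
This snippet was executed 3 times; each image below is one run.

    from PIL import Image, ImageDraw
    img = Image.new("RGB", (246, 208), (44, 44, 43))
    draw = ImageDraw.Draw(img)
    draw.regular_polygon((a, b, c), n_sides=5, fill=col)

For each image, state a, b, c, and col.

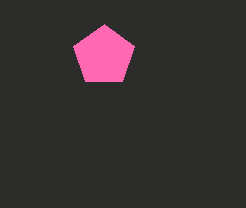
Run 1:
a = 104, b = 56, c = 32, col = 'hotpink'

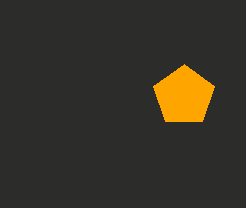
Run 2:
a = 184
b = 96
c = 32
col = 'orange'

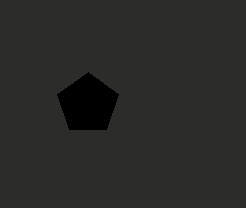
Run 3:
a = 88; b = 104; c = 32; col = 'black'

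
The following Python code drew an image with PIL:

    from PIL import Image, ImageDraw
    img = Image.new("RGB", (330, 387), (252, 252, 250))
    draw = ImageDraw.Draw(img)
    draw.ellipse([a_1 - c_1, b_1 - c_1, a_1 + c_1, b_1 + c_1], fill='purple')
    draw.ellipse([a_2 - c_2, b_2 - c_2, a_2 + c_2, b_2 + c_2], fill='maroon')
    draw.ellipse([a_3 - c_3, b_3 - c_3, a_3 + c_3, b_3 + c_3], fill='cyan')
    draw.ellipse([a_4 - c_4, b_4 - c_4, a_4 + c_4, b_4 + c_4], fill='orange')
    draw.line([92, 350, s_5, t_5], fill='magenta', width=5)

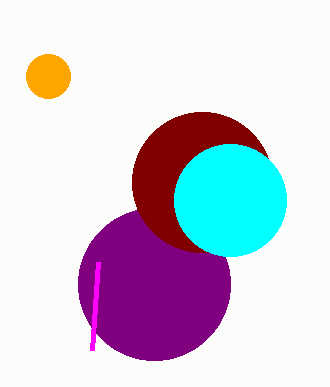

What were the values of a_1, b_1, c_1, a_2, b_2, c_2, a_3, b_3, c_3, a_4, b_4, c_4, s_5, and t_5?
a_1 = 154
b_1 = 284
c_1 = 76
a_2 = 202
b_2 = 182
c_2 = 70
a_3 = 230
b_3 = 200
c_3 = 56
a_4 = 48
b_4 = 76
c_4 = 22
s_5 = 98
t_5 = 262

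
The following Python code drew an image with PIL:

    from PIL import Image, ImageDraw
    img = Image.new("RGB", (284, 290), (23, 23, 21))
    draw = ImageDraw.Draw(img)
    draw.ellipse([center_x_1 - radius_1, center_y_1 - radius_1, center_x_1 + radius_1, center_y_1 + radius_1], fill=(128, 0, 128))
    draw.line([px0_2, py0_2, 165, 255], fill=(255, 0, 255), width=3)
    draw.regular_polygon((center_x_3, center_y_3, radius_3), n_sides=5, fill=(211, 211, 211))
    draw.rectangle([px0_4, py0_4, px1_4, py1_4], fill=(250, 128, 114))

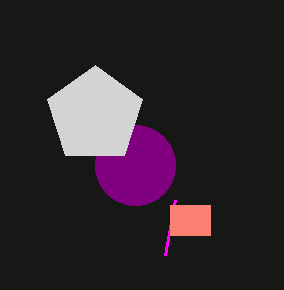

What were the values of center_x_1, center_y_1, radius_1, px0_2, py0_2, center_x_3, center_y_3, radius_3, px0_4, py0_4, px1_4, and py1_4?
center_x_1 = 135
center_y_1 = 165
radius_1 = 40
px0_2 = 175
py0_2 = 200
center_x_3 = 95
center_y_3 = 115
radius_3 = 50
px0_4 = 170
py0_4 = 205
px1_4 = 210
py1_4 = 235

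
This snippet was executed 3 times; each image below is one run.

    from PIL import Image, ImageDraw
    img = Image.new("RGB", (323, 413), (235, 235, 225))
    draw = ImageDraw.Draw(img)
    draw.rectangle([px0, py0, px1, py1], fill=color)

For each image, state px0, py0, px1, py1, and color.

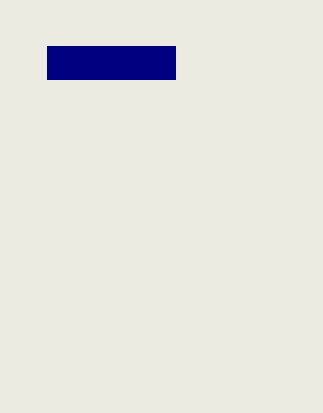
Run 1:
px0 = 47
py0 = 46
px1 = 175
py1 = 79
color = 'navy'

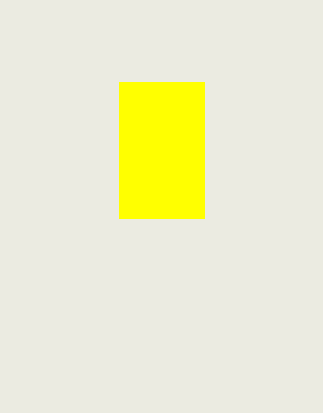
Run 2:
px0 = 119; py0 = 82; px1 = 204; py1 = 218; color = 'yellow'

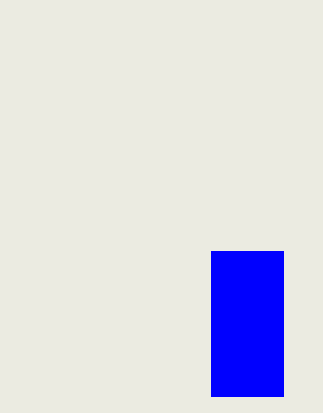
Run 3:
px0 = 211
py0 = 251
px1 = 283
py1 = 396
color = 'blue'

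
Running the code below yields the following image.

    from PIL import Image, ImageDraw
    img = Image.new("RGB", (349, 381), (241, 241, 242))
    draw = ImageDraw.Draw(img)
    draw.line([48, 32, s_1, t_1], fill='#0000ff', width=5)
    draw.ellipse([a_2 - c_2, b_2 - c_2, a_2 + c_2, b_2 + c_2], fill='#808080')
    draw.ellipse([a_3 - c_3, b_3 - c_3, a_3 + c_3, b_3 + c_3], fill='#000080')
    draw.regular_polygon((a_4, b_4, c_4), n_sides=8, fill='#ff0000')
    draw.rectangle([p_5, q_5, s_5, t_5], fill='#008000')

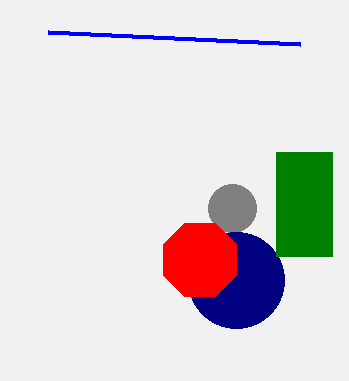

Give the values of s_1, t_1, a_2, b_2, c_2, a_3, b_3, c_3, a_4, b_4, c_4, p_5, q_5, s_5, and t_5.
s_1 = 300; t_1 = 44; a_2 = 232; b_2 = 208; c_2 = 24; a_3 = 236; b_3 = 280; c_3 = 48; a_4 = 200; b_4 = 260; c_4 = 40; p_5 = 276; q_5 = 152; s_5 = 332; t_5 = 256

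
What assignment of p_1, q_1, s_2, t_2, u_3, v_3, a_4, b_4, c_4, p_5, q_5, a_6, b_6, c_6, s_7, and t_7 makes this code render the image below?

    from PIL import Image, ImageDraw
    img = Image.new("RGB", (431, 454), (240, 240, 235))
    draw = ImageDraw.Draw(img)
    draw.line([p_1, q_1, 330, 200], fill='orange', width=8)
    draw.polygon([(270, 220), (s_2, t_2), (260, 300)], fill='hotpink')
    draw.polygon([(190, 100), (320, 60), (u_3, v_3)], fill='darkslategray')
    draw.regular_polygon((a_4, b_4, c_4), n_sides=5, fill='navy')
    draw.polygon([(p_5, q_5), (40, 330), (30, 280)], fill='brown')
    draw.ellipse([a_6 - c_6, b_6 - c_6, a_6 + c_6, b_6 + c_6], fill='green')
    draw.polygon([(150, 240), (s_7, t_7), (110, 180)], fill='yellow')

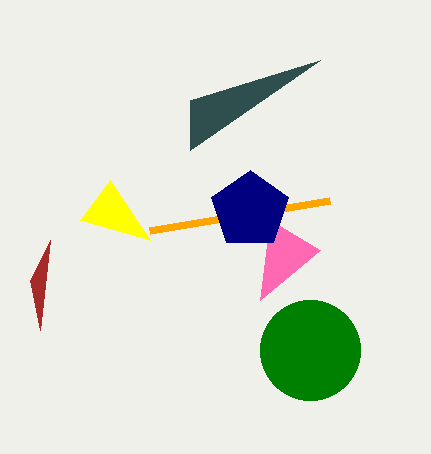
p_1 = 150, q_1 = 230, s_2 = 320, t_2 = 250, u_3 = 190, v_3 = 150, a_4 = 250, b_4 = 210, c_4 = 40, p_5 = 50, q_5 = 240, a_6 = 310, b_6 = 350, c_6 = 50, s_7 = 80, t_7 = 220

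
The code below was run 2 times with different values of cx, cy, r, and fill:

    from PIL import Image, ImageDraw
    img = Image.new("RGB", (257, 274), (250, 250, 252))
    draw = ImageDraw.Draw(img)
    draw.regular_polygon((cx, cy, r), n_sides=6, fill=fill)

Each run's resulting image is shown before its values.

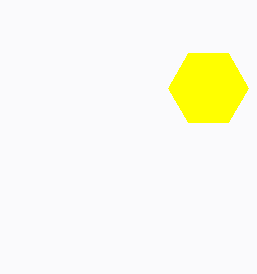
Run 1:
cx = 208
cy = 88
r = 40
fill = 'yellow'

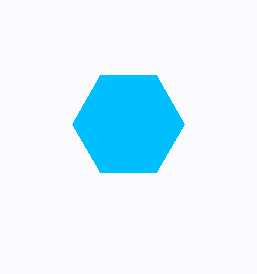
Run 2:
cx = 128, cy = 124, r = 56, fill = 'deepskyblue'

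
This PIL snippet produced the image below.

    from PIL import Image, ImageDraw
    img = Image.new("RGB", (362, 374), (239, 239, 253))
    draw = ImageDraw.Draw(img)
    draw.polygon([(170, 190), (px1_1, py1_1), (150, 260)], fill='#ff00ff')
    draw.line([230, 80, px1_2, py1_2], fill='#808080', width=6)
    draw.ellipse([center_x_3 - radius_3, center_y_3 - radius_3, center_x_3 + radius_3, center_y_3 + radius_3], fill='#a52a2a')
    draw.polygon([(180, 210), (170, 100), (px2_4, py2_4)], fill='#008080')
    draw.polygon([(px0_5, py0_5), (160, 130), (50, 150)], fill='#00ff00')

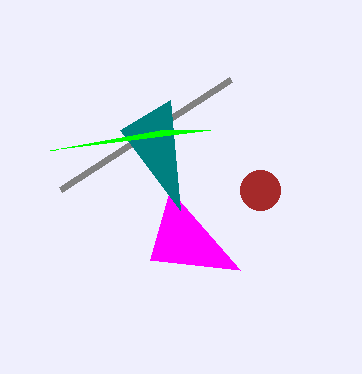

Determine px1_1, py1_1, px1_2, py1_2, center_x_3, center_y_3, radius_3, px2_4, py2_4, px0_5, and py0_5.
px1_1 = 240, py1_1 = 270, px1_2 = 60, py1_2 = 190, center_x_3 = 260, center_y_3 = 190, radius_3 = 20, px2_4 = 120, py2_4 = 130, px0_5 = 210, py0_5 = 130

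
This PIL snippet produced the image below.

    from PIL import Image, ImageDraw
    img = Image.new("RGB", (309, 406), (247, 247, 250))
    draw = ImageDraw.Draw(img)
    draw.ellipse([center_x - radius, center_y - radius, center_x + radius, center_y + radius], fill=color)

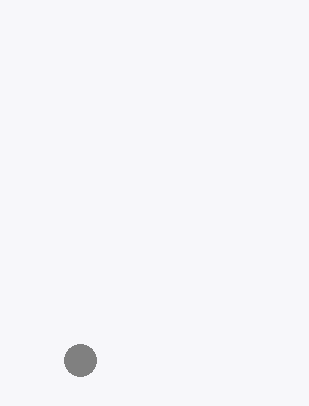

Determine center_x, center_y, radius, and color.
center_x = 80
center_y = 360
radius = 16
color = 'gray'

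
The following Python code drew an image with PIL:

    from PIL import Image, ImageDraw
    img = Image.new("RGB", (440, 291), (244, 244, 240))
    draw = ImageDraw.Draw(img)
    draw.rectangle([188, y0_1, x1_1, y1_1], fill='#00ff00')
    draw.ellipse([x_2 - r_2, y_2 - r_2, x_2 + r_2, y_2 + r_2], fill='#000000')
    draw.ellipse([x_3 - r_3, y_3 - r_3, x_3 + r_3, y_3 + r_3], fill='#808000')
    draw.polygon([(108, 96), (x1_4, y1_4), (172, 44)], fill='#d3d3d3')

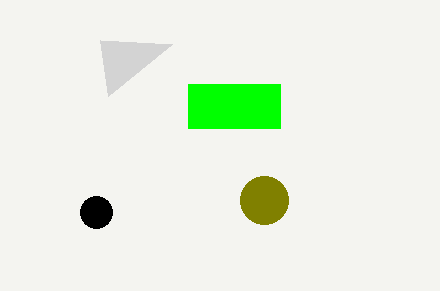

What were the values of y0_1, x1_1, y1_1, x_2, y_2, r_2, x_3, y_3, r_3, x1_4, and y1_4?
y0_1 = 84, x1_1 = 280, y1_1 = 128, x_2 = 96, y_2 = 212, r_2 = 16, x_3 = 264, y_3 = 200, r_3 = 24, x1_4 = 100, y1_4 = 40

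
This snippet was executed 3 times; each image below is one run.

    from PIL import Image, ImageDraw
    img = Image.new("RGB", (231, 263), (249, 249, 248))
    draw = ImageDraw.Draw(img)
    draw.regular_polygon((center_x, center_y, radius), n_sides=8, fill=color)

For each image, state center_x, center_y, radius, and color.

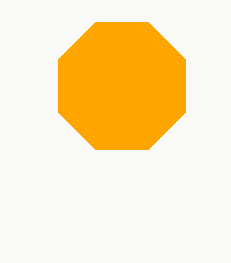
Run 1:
center_x = 122; center_y = 86; radius = 69; color = 'orange'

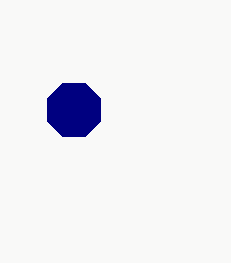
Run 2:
center_x = 74, center_y = 110, radius = 29, color = 'navy'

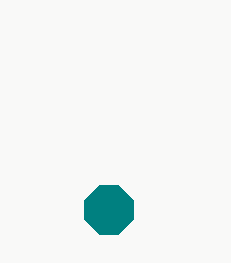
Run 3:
center_x = 109
center_y = 210
radius = 26
color = 'teal'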